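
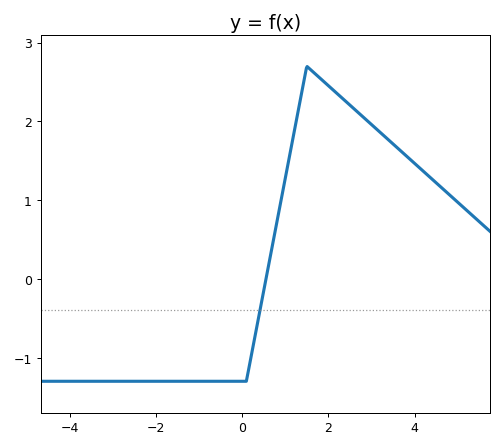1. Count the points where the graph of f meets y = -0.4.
1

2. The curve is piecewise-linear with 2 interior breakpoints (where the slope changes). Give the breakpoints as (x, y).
(0.1, -1.3); (1.5, 2.7)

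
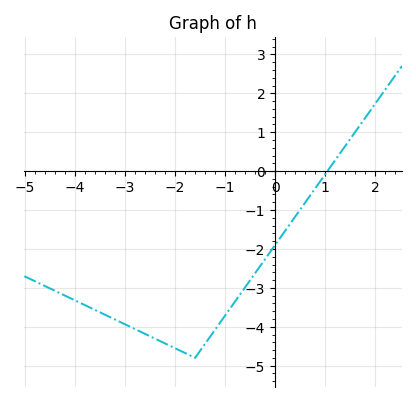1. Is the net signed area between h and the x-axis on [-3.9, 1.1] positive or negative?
negative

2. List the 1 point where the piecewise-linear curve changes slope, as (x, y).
(-1.6, -4.8)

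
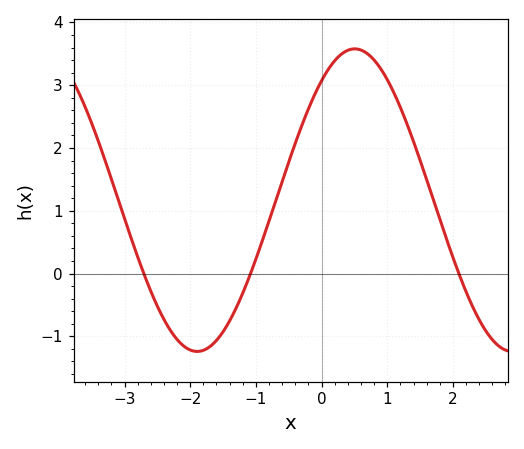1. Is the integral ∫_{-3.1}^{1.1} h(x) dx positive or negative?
positive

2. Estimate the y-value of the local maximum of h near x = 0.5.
3.6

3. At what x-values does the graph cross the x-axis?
-2.7, -1.1, 2.1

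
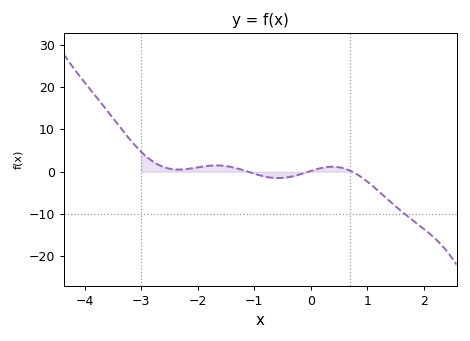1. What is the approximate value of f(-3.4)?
10.9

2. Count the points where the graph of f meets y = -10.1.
1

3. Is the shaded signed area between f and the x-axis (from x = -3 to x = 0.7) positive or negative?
positive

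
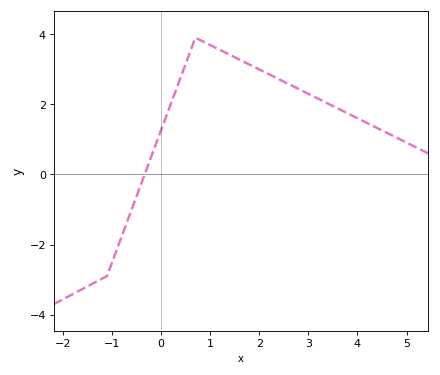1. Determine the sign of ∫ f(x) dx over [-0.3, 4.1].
positive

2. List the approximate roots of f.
-0.332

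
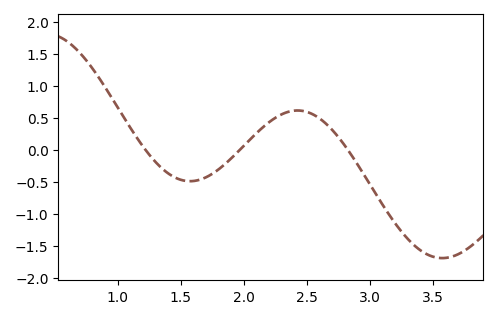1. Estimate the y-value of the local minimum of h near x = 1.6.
-0.493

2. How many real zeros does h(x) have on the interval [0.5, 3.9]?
3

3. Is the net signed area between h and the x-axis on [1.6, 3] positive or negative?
positive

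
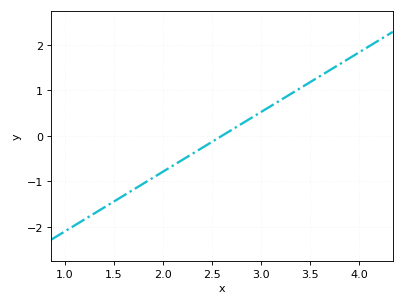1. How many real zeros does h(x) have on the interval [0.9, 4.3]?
1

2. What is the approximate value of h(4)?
1.8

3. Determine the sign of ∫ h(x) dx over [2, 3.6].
positive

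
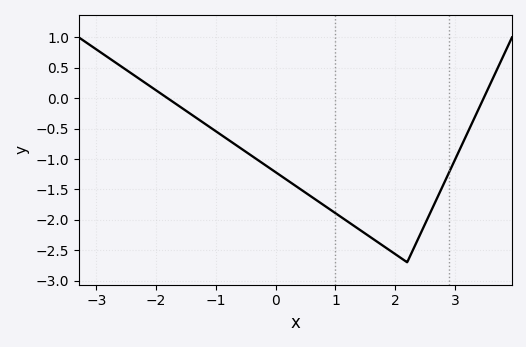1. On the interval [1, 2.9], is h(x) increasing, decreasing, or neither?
neither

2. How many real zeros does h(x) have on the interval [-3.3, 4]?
2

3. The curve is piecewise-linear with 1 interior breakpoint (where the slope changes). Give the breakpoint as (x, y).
(2.2, -2.7)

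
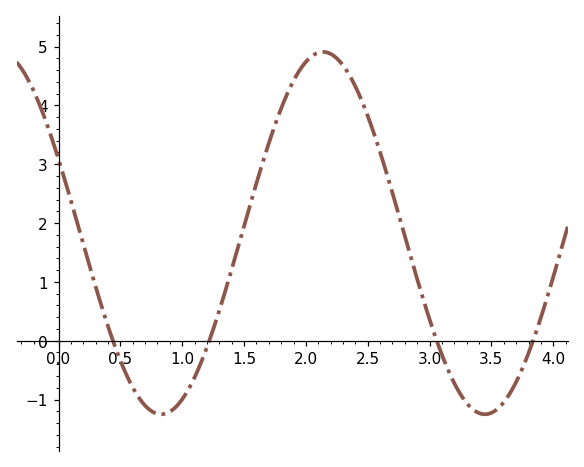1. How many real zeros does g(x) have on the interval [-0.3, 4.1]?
4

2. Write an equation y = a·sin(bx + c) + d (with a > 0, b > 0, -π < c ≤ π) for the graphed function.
y = 3.08sin(2.4x + 2.7) + 1.83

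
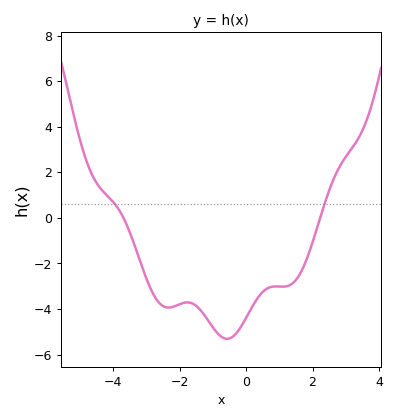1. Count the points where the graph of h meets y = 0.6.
2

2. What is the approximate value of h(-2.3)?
-4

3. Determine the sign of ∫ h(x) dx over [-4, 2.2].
negative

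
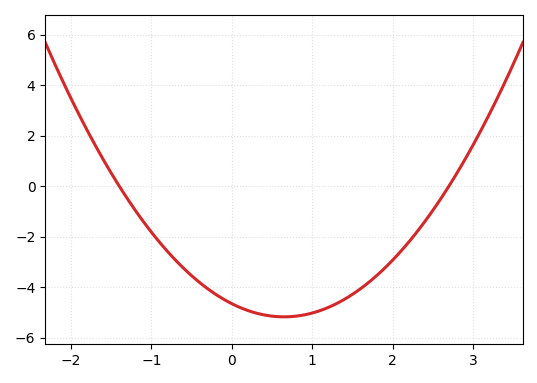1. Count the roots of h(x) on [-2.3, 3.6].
2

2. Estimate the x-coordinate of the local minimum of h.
0.65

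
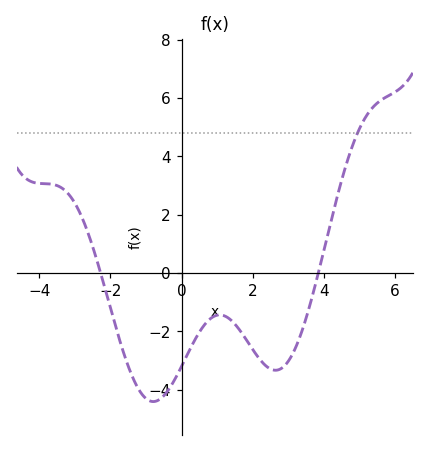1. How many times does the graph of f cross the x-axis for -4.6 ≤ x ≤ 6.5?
2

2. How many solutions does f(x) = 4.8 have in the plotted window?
1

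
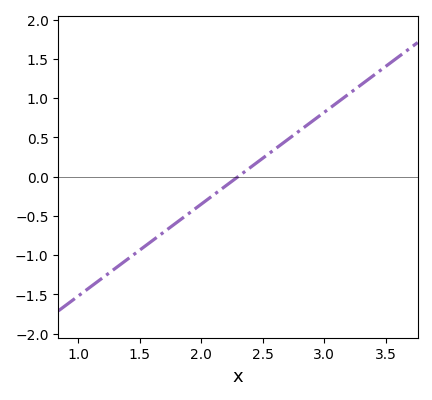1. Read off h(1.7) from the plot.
-0.7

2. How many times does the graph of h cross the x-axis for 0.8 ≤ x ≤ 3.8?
1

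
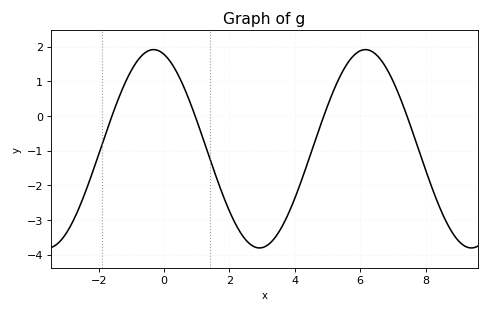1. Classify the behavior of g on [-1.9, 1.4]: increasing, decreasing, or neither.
neither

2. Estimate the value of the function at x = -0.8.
1.6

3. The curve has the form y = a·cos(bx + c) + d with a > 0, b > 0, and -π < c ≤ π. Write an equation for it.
y = 2.86cos(0.97x + 0.31) - 0.95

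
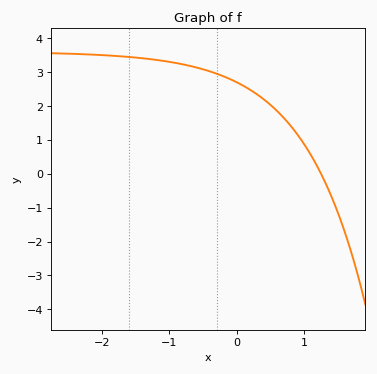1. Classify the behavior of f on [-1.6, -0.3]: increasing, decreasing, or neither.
decreasing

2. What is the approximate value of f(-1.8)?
3.48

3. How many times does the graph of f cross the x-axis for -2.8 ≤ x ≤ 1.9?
1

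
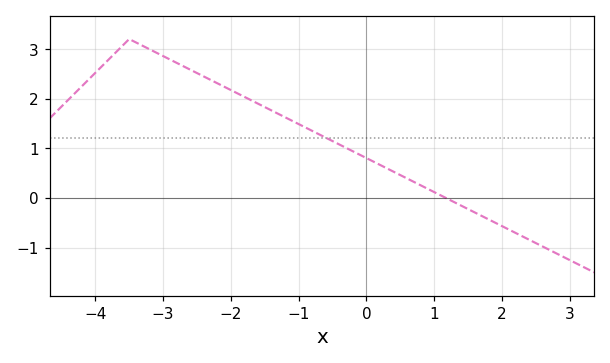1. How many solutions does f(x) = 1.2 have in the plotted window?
1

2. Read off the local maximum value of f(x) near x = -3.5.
3.2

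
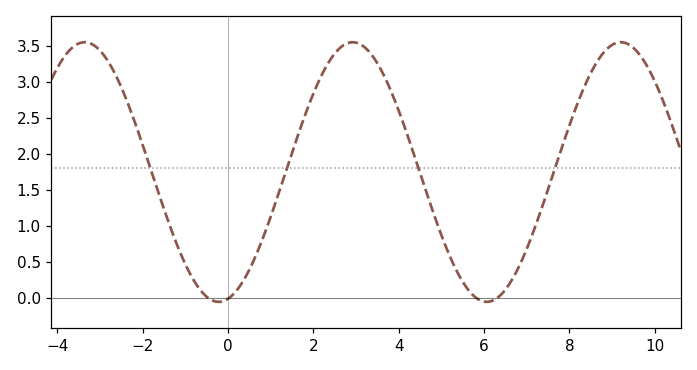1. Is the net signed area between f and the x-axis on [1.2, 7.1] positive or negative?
positive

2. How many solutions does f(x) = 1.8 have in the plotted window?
4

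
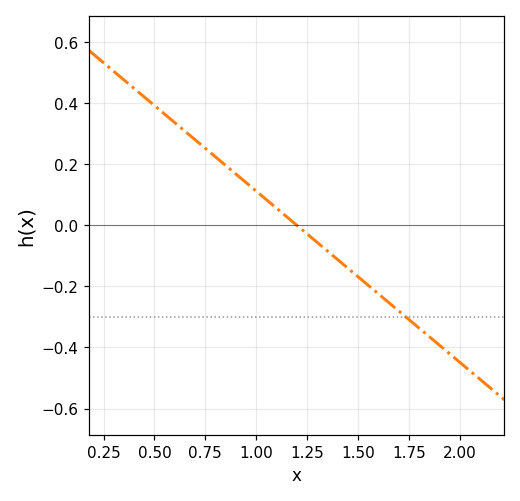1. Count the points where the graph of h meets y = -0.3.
1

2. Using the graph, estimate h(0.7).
0.28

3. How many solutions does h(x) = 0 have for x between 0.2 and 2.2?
1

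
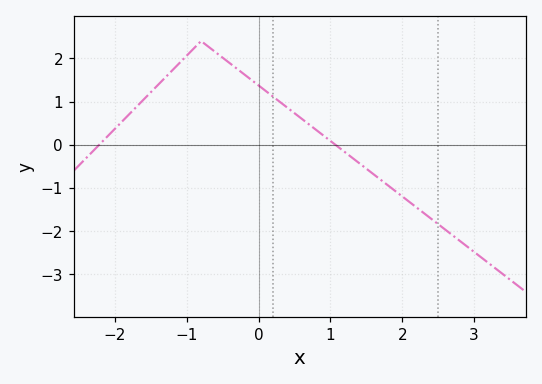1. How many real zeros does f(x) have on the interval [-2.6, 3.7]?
2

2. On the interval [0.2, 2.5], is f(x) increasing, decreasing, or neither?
decreasing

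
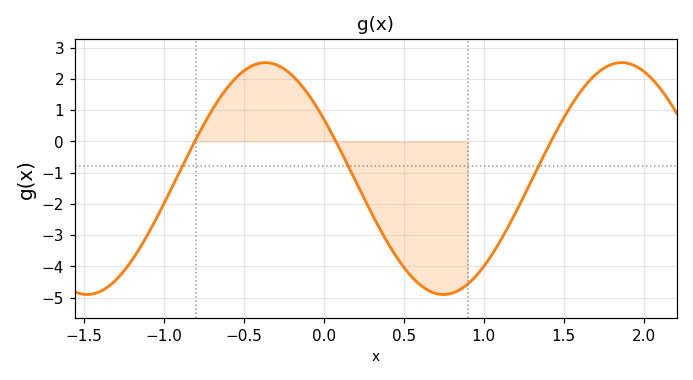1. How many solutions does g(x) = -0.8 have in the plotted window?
3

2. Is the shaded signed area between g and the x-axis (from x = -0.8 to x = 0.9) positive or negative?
negative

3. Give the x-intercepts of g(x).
-0.806, 0.076, 1.42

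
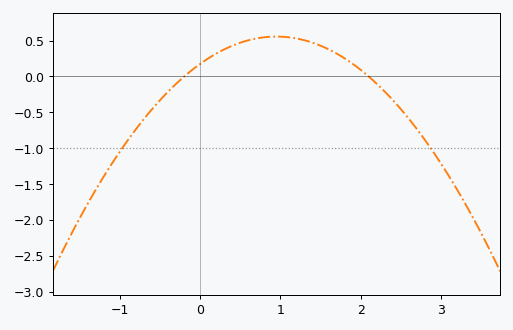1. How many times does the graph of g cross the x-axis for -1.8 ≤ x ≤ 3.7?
2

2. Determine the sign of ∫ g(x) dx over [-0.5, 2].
positive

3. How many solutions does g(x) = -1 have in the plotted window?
2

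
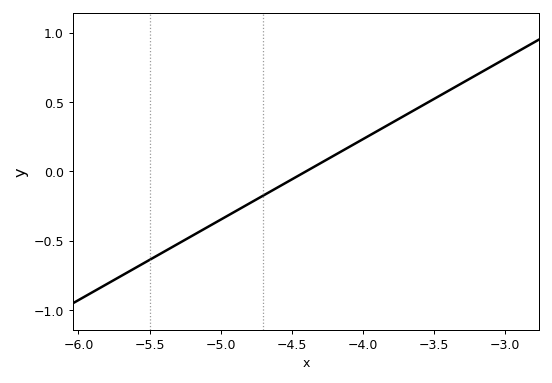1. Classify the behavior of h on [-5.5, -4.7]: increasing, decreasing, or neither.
increasing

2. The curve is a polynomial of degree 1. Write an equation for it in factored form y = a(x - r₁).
y = 0.58(x + 4.4)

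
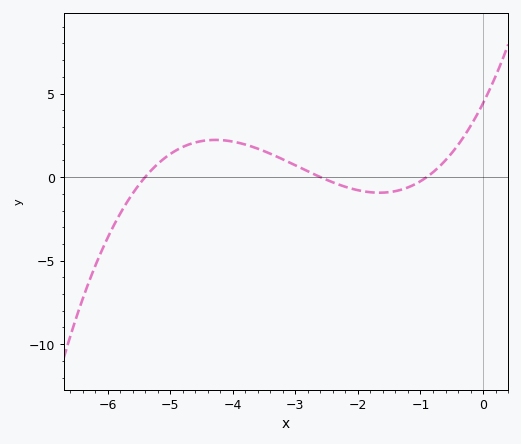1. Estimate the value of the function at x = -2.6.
0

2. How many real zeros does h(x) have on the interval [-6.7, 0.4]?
3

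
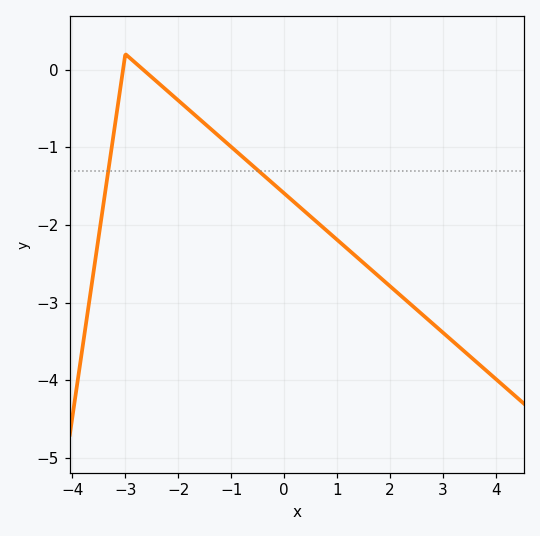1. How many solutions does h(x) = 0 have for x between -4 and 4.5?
2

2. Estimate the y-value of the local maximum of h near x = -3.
0.199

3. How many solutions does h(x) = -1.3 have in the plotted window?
2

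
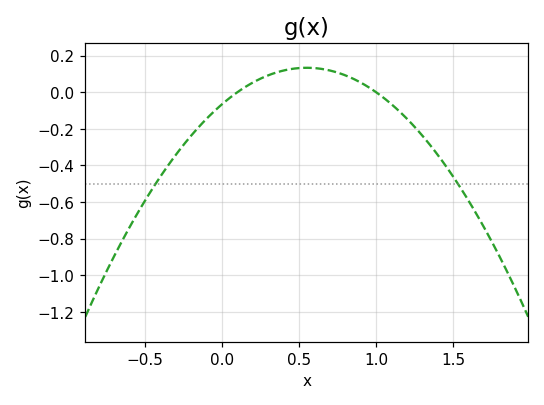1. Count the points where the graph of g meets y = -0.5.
2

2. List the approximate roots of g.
0.1, 1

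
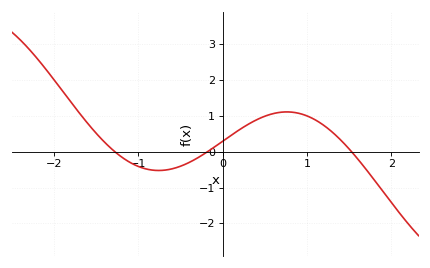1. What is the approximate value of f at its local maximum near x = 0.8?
1.1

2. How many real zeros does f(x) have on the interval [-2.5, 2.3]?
3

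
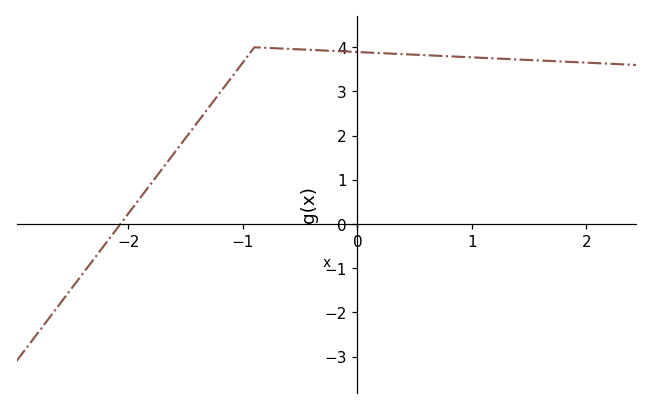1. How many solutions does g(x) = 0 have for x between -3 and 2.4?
1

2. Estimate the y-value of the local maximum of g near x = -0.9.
4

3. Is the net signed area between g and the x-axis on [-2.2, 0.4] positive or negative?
positive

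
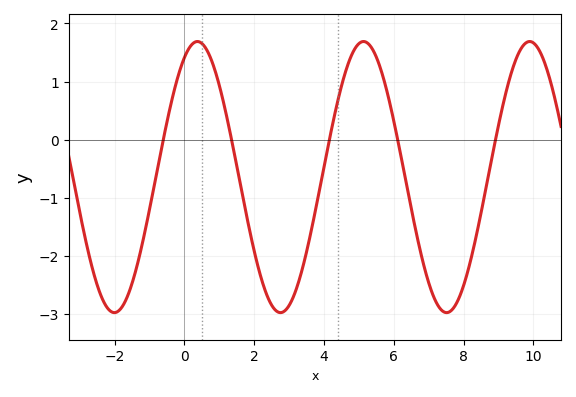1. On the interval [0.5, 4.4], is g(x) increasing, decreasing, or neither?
neither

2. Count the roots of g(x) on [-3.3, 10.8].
5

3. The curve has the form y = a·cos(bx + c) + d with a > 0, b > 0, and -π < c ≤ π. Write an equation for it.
y = 2.33cos(1.32x - 0.492) - 0.64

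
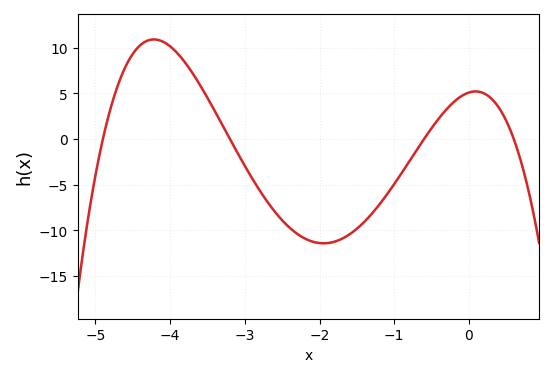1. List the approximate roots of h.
-4.9, -3.2, -0.6, 0.6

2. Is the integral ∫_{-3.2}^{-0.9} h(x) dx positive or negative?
negative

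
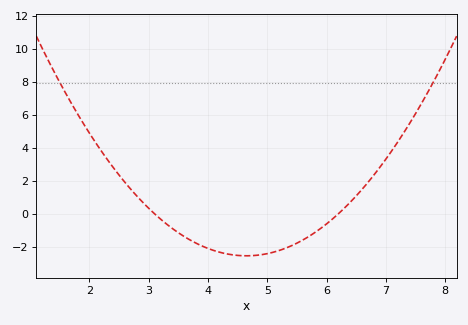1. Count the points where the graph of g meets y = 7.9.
2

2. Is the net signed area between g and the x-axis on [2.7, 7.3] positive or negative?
negative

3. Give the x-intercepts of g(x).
3.1, 6.2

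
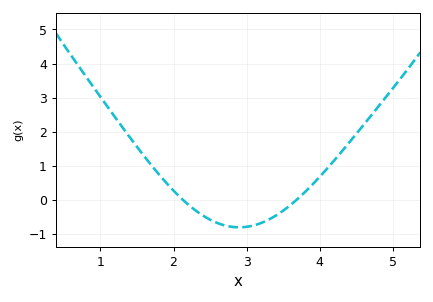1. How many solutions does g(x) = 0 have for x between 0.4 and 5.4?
2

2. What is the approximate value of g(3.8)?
0.237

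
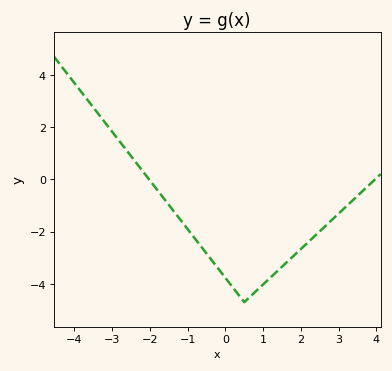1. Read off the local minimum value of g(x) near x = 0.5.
-4.6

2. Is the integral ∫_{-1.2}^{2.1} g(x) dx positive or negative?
negative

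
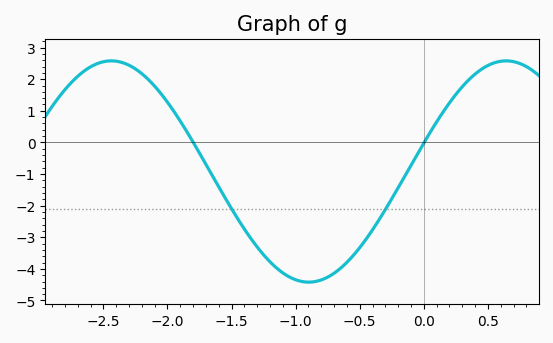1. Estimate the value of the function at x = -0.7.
-4.14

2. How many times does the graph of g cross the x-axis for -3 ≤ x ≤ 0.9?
2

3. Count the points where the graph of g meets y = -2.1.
2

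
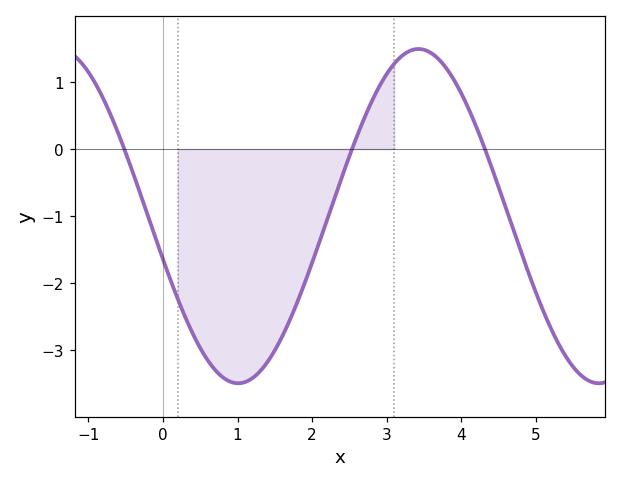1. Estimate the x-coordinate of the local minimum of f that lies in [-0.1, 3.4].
1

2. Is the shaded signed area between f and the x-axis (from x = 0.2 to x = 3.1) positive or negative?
negative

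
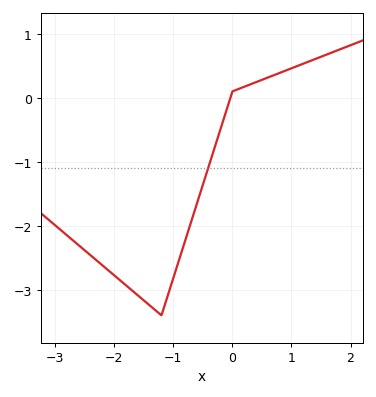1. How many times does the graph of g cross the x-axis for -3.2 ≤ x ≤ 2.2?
1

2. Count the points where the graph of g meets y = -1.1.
1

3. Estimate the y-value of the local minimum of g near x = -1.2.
-3.4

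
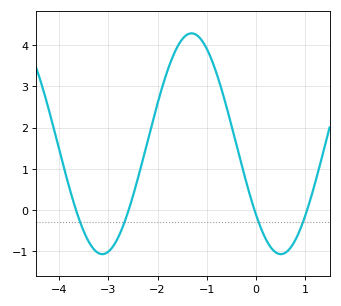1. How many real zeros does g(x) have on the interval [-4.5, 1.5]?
4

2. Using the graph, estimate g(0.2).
-0.698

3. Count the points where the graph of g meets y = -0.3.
4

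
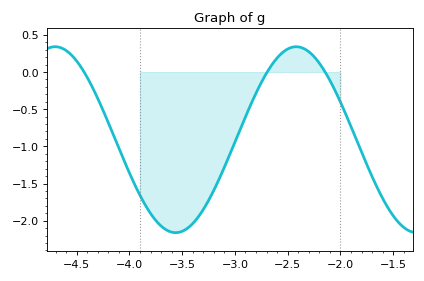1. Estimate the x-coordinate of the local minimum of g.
-3.56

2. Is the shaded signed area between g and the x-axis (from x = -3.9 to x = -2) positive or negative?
negative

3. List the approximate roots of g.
-4.43, -2.69, -2.14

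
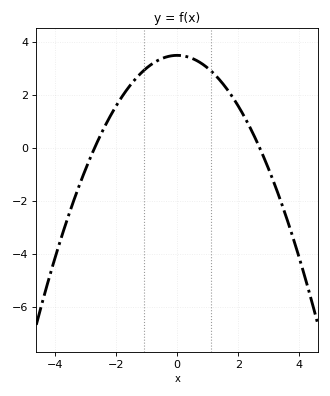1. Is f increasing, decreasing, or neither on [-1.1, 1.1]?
neither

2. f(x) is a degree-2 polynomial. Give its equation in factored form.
y = -0.48(x + 2.7)(x - 2.7)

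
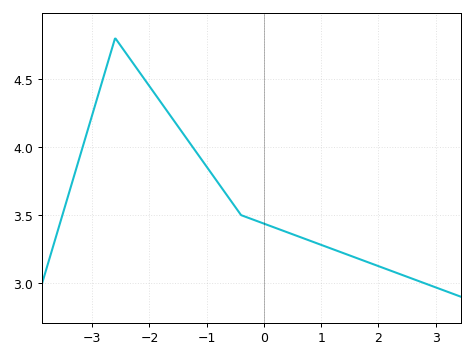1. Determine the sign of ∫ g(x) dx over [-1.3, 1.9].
positive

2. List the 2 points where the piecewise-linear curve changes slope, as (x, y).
(-2.6, 4.8); (-0.4, 3.5)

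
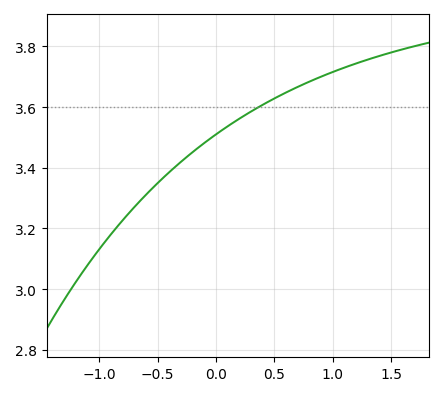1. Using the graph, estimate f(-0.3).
3.42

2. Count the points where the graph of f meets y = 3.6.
1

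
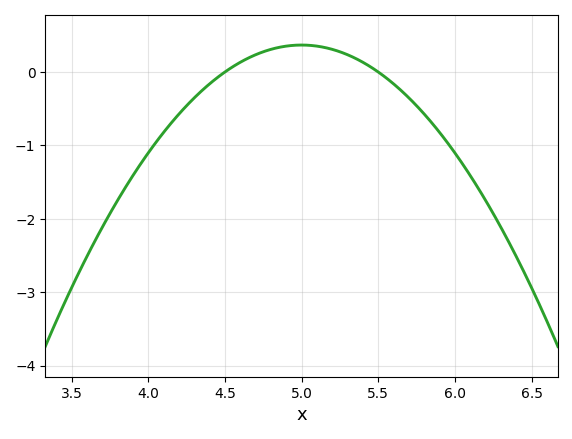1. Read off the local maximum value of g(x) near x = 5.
0.4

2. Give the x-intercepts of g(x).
4.5, 5.5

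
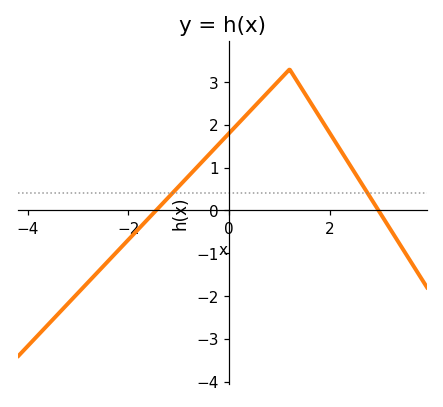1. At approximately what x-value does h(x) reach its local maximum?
1.2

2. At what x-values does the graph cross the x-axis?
-1.4, 3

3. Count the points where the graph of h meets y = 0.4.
2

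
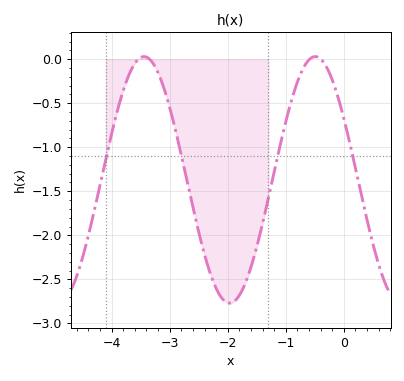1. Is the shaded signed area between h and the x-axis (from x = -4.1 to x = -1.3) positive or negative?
negative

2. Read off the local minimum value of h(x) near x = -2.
-2.77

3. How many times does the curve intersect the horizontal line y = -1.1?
4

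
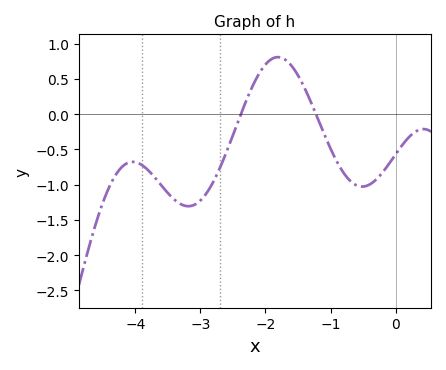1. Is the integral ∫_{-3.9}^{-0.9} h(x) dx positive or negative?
negative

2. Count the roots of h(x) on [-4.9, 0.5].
2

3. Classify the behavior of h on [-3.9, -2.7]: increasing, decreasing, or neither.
neither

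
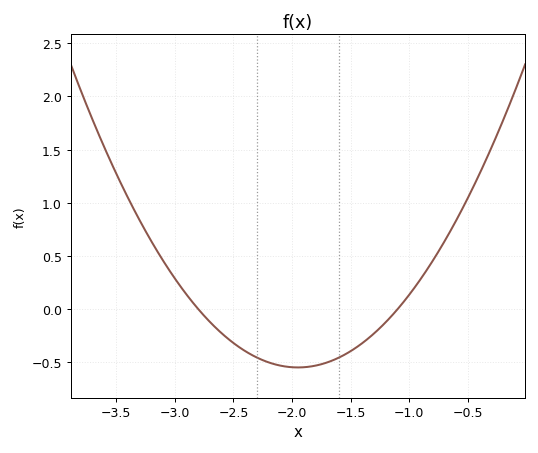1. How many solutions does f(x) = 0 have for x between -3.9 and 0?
2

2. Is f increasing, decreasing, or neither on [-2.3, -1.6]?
neither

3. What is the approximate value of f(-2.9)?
0.137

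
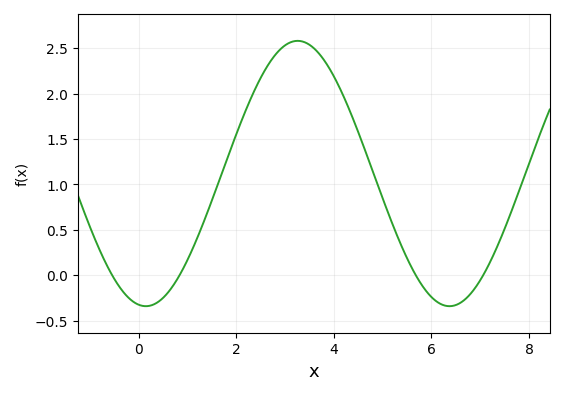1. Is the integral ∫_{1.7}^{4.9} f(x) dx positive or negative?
positive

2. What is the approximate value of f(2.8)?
2.43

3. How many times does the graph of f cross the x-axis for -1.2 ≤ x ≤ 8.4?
4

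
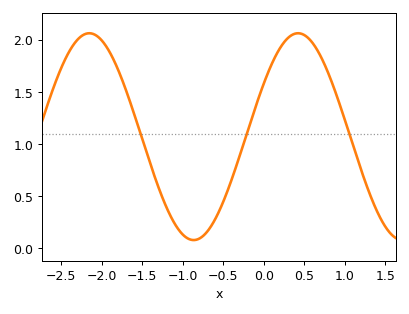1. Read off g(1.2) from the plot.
0.75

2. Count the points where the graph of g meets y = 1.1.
3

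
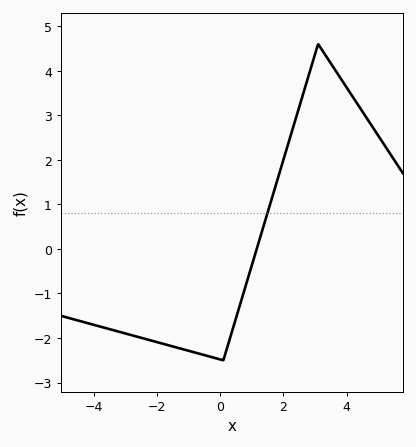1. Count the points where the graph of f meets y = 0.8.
1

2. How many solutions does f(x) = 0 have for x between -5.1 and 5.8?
1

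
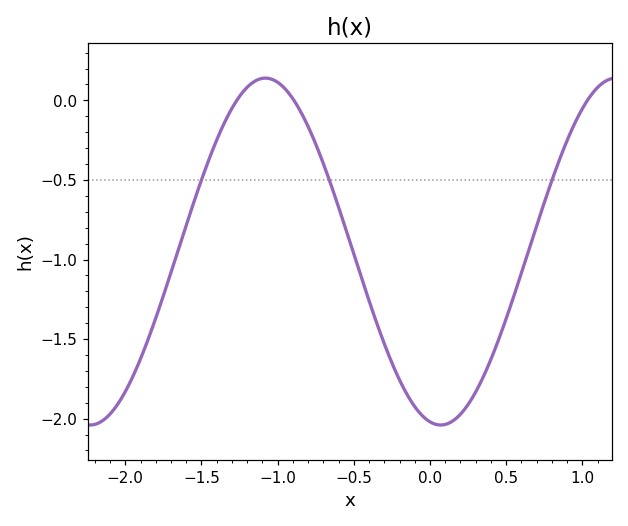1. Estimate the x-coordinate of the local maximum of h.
-1.08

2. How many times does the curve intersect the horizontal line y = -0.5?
3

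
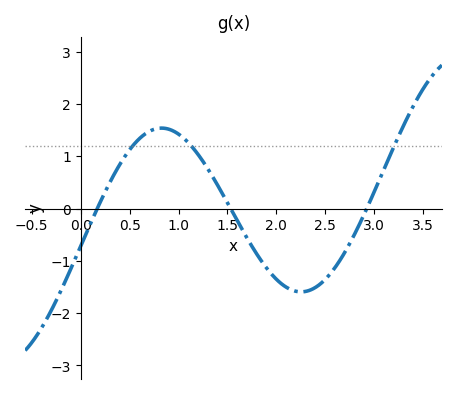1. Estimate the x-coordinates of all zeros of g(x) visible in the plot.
0.169, 1.53, 2.92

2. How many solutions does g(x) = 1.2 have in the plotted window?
3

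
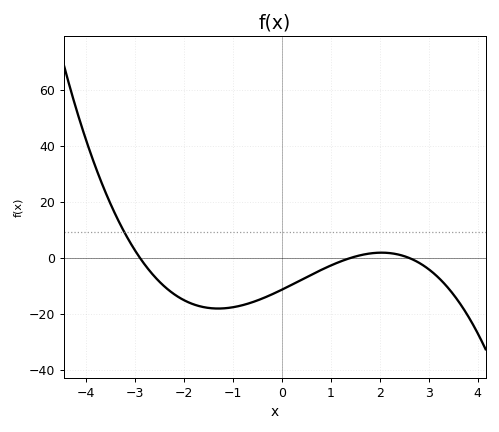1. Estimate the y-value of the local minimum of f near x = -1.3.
-18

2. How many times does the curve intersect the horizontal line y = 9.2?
1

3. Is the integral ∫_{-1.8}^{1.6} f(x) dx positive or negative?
negative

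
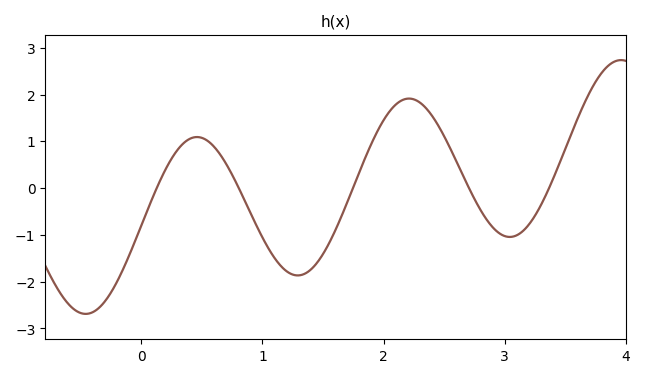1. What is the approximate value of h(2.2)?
1.91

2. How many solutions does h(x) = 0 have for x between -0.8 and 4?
5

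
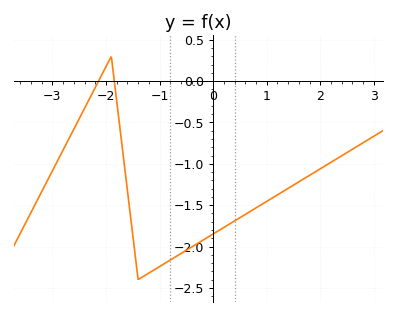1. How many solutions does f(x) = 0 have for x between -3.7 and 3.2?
2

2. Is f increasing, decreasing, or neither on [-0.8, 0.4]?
increasing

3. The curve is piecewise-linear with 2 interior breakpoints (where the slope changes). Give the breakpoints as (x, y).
(-1.9, 0.3); (-1.4, -2.4)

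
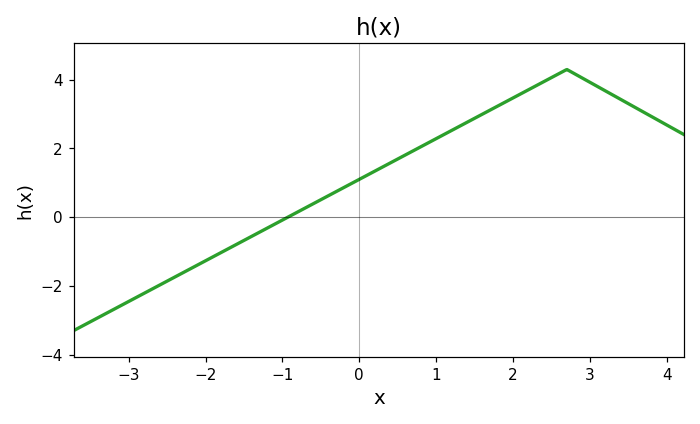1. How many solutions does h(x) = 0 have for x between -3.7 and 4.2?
1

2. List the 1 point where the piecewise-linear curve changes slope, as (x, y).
(2.7, 4.3)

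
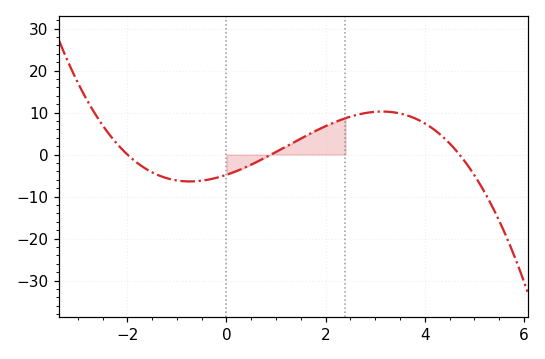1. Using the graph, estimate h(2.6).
9.36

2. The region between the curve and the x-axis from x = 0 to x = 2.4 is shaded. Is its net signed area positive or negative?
positive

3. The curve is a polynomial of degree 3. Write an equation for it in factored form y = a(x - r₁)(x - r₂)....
y = -0.57(x + 2)(x - 0.9)(x - 4.7)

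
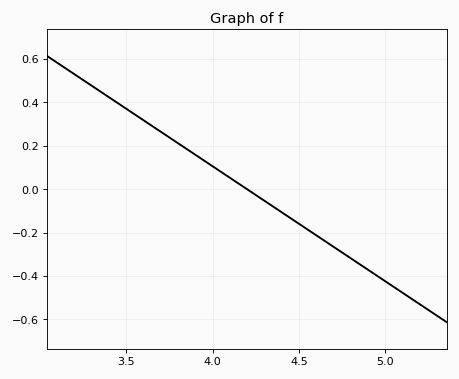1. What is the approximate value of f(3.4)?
0.42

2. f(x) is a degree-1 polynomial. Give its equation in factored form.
y = -0.53(x - 4.2)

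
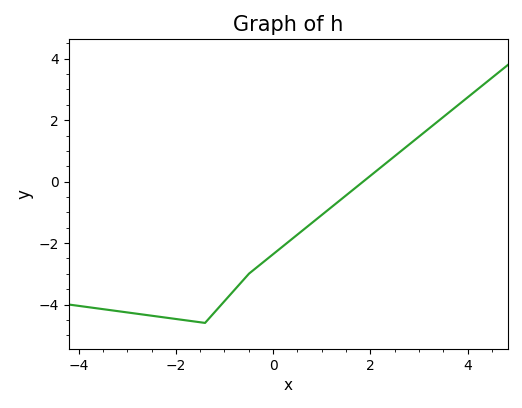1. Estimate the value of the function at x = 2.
0.2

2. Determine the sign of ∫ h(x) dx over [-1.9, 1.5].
negative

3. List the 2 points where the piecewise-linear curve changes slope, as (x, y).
(-1.4, -4.6); (-0.5, -3)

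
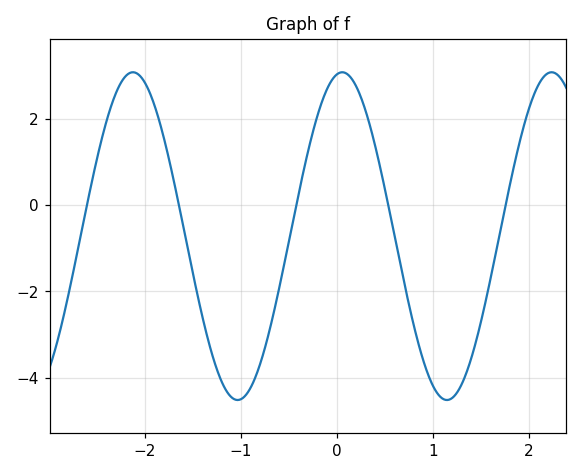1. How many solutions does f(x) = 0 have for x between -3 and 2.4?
5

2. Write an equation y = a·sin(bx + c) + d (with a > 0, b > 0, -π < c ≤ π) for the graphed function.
y = 3.79sin(2.88x + 1.41) - 0.72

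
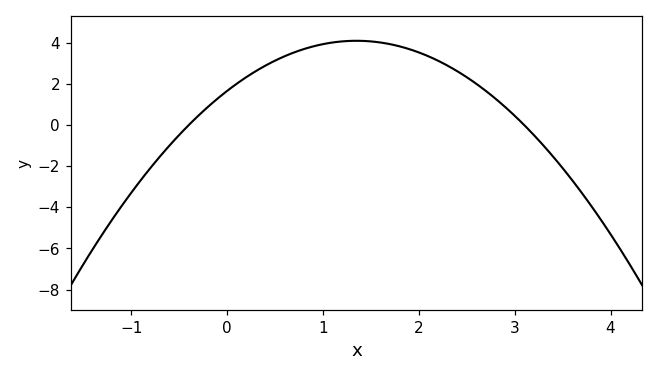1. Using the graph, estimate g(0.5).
3.2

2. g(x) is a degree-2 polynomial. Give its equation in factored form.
y = -1.34(x + 0.4)(x - 3.1)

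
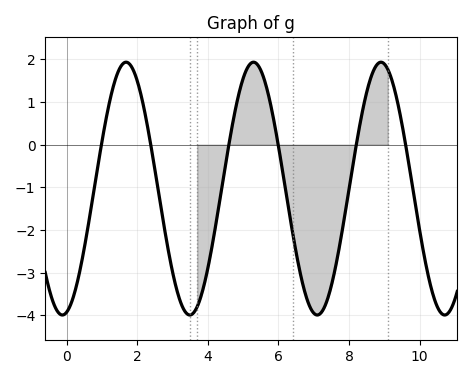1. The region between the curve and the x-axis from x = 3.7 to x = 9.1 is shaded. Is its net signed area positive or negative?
negative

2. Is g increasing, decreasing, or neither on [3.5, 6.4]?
neither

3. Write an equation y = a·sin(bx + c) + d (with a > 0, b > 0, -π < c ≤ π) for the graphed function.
y = 2.96sin(1.7x - 1.4) - 1.03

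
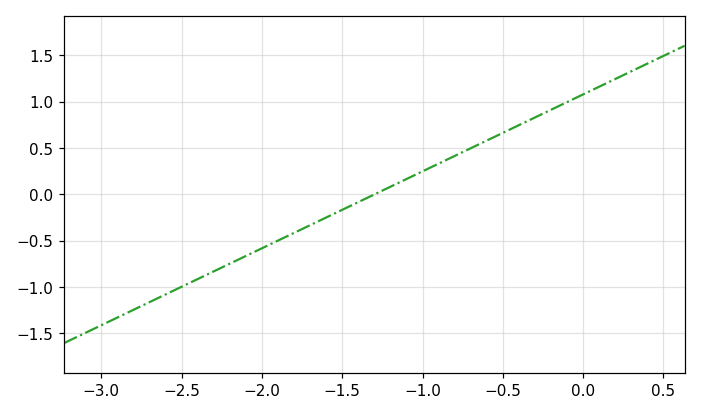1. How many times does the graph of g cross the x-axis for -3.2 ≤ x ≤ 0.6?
1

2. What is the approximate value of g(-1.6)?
-0.249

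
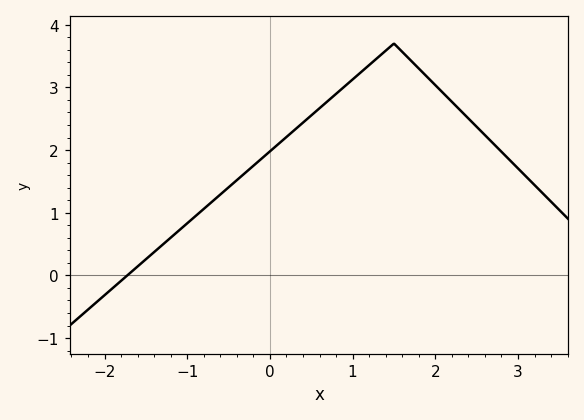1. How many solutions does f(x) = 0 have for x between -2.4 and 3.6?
1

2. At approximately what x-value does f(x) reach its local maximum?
1.5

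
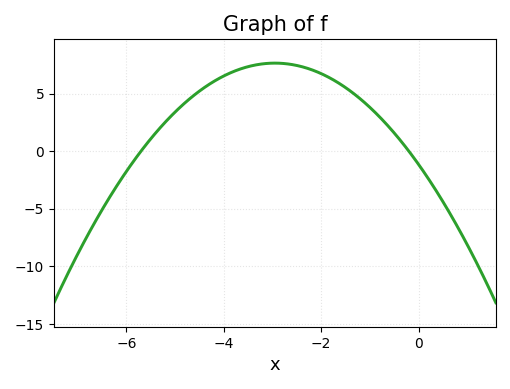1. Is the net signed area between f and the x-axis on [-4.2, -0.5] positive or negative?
positive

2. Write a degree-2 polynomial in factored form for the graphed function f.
y = -1.01(x + 5.7)(x + 0.2)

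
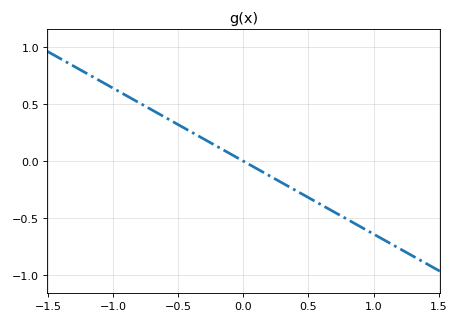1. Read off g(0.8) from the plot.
-0.512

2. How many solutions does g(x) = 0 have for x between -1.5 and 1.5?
1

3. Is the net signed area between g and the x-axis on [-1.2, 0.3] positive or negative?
positive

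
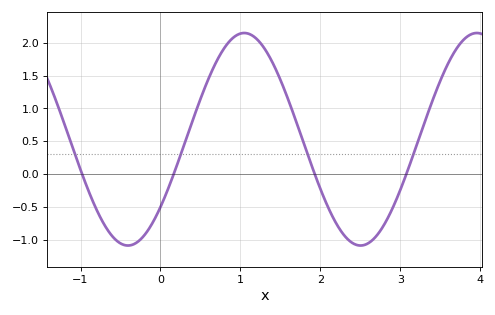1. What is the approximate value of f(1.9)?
0.1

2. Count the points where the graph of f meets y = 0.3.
4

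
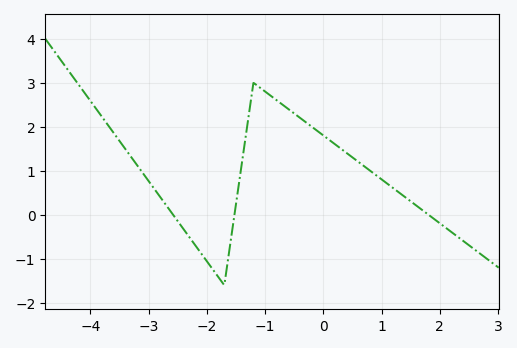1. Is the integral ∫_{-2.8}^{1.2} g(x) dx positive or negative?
positive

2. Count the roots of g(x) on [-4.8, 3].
3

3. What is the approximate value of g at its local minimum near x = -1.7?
-1.6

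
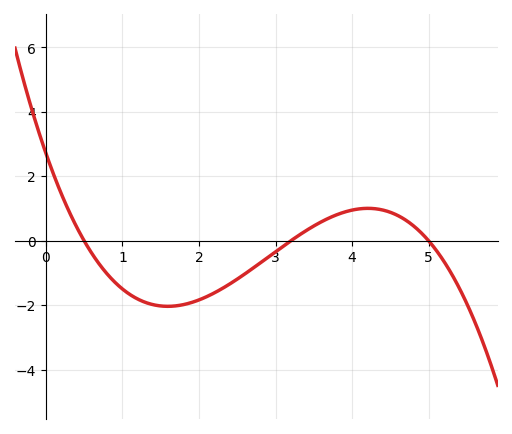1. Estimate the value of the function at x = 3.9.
0.8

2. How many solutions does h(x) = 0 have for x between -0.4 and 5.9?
3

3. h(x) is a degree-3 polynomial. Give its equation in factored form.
y = -0.34(x - 0.5)(x - 3.2)(x - 5)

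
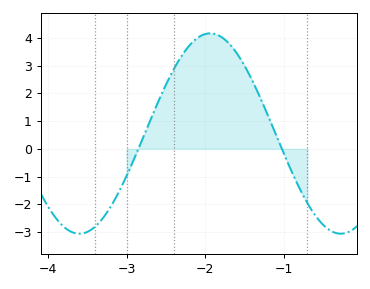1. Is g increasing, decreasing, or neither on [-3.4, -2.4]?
increasing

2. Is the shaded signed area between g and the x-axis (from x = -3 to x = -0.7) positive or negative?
positive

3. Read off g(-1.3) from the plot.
1.8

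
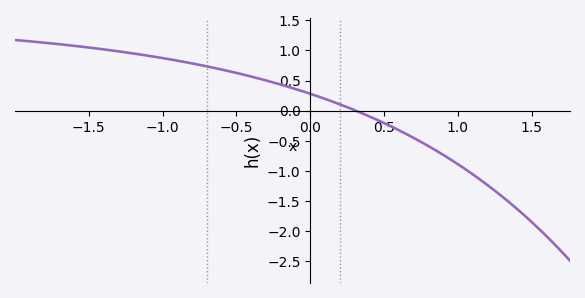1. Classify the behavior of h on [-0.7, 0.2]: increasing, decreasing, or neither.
decreasing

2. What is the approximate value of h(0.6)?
-0.3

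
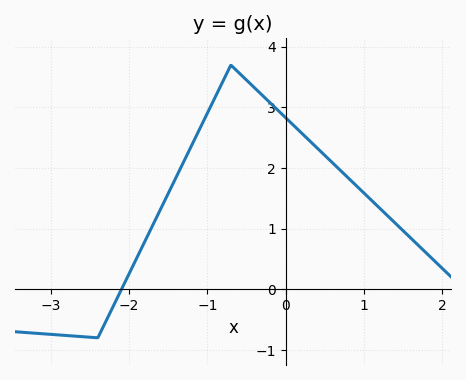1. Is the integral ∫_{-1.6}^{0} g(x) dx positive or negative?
positive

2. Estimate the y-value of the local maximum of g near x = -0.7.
3.7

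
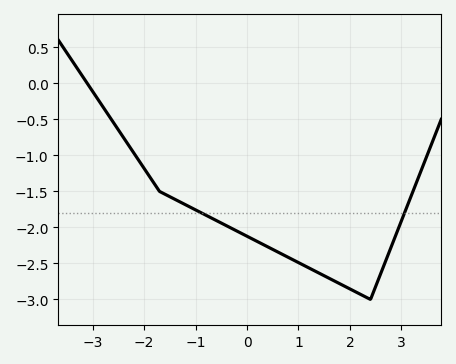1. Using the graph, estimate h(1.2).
-2.56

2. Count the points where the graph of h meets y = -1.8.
2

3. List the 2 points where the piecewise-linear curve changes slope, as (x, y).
(-1.7, -1.5); (2.4, -3)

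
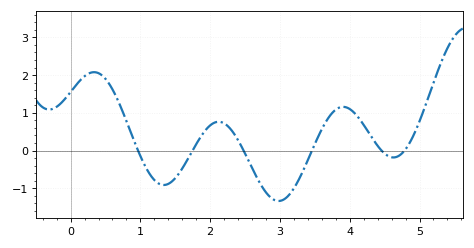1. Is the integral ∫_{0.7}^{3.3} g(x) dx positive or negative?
negative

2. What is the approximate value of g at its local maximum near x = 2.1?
0.763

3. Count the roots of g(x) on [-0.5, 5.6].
6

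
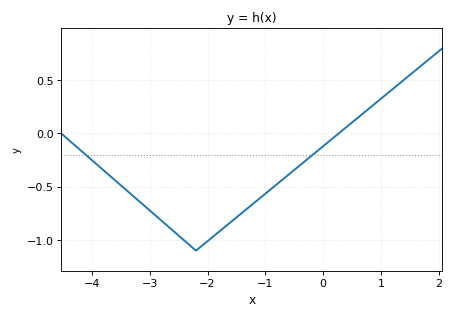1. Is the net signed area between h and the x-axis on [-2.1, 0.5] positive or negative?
negative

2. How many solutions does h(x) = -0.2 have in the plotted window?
2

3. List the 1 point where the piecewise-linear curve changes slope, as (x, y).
(-2.2, -1.1)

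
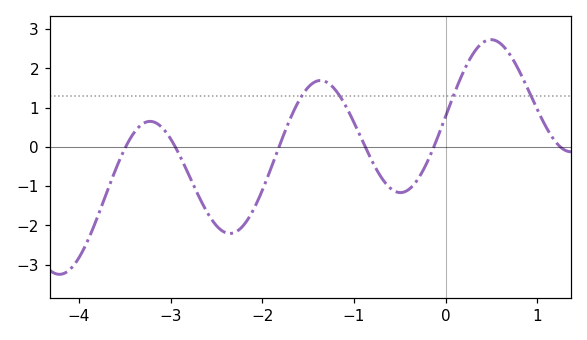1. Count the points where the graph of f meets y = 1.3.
4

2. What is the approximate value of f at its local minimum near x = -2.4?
-2.21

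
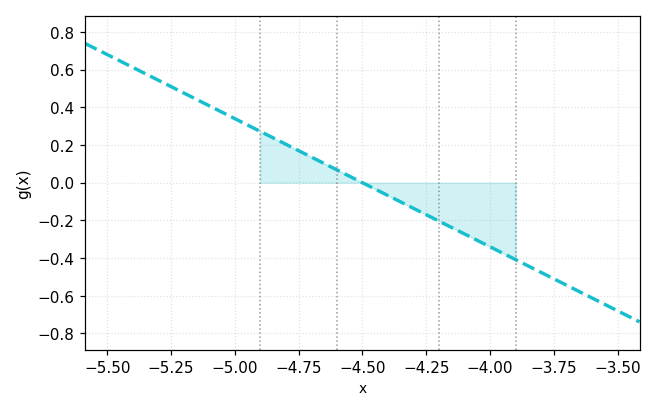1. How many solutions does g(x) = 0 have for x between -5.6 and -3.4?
1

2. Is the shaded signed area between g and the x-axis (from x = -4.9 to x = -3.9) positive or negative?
negative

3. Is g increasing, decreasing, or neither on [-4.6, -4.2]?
decreasing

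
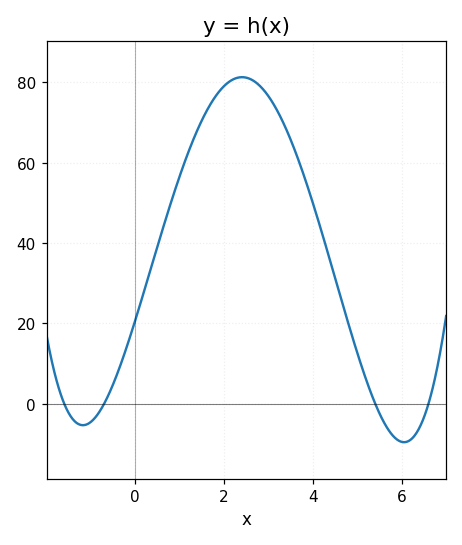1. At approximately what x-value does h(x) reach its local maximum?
2.41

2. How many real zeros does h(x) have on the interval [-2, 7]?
4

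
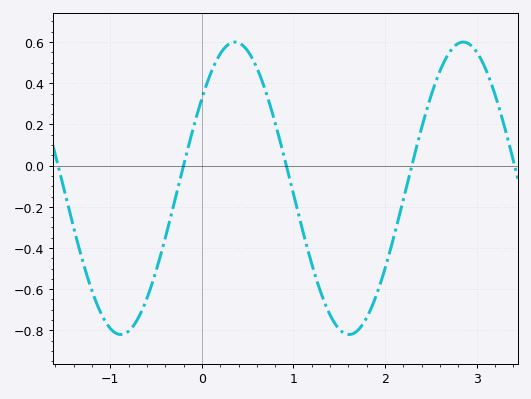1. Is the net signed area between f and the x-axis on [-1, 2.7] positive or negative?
negative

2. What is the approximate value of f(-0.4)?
-0.36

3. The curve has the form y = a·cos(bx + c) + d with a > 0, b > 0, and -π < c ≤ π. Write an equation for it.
y = 0.71cos(2.5x - 0.91) - 0.11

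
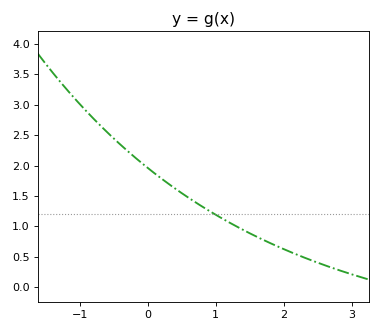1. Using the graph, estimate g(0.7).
1.4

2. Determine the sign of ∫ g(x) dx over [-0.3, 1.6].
positive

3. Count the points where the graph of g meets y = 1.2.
1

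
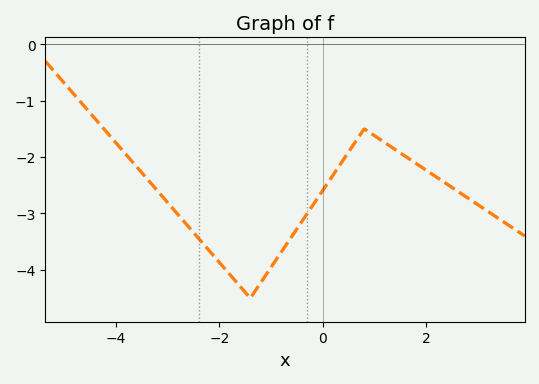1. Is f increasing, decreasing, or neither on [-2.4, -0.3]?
neither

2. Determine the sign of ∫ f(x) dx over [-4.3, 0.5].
negative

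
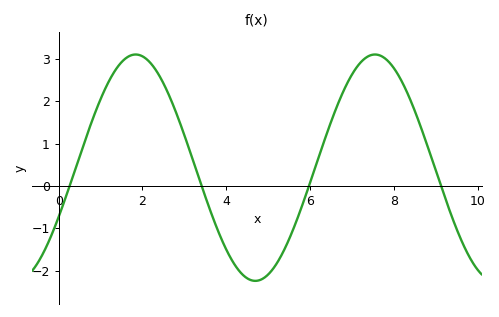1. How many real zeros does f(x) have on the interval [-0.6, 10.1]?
4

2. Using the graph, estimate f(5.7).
-0.765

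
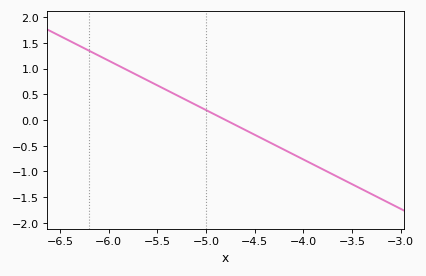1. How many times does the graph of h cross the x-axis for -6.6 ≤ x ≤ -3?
1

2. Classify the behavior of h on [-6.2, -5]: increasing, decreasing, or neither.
decreasing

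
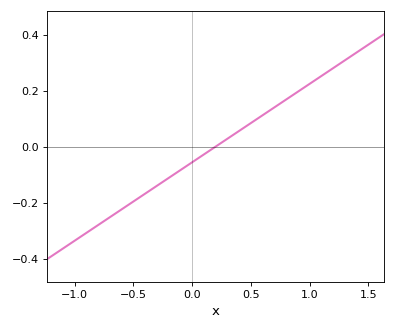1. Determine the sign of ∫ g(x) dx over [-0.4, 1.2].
positive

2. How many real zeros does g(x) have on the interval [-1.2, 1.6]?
1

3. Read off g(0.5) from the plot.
0.084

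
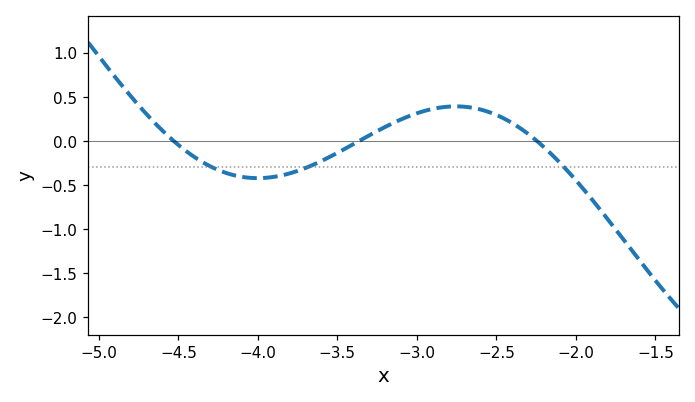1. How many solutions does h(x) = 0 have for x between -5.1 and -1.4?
3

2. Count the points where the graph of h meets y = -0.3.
3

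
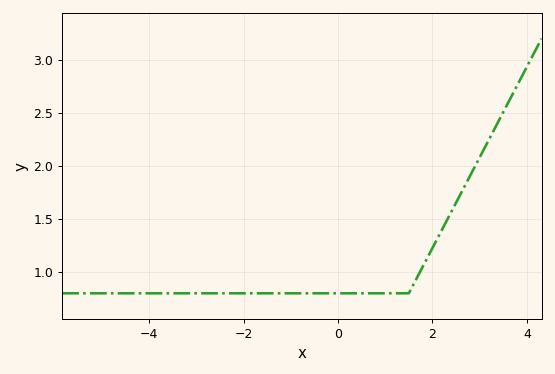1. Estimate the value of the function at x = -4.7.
0.8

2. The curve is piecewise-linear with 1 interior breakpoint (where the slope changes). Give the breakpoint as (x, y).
(1.5, 0.8)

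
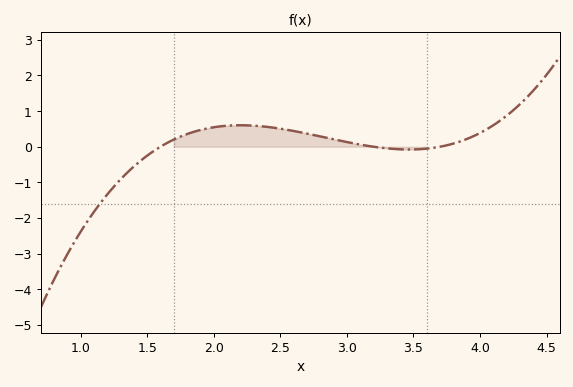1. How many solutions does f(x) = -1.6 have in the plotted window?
1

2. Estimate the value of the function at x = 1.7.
0.201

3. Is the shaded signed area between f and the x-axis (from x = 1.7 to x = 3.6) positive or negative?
positive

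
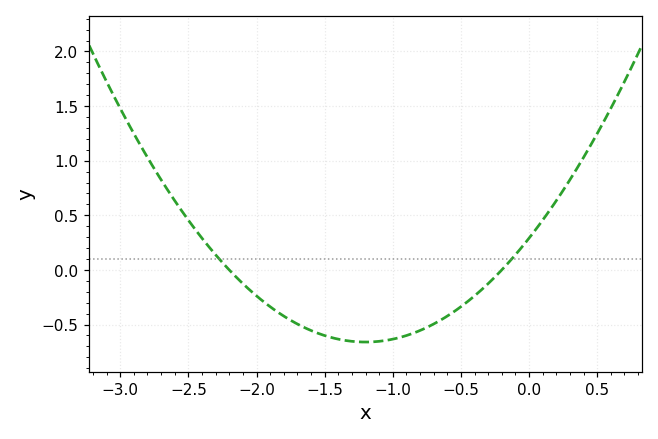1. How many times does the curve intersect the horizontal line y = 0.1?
2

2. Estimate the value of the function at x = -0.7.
-0.5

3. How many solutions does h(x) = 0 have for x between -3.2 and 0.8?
2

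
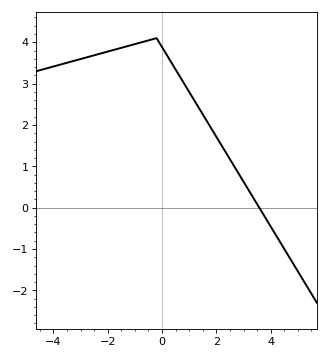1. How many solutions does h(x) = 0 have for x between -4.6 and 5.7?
1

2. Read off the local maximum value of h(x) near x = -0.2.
4.1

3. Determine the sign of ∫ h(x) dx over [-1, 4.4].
positive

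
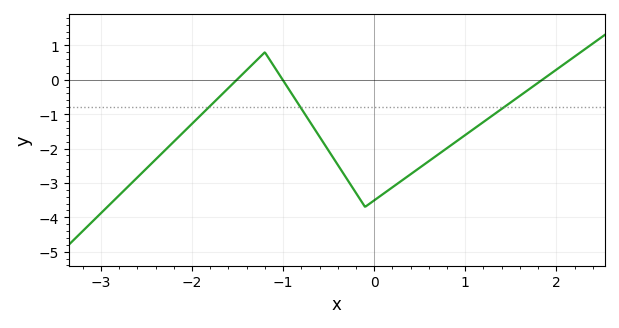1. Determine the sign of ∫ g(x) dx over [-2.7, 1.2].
negative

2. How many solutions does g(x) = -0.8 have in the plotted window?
3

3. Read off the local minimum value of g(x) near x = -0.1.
-3.7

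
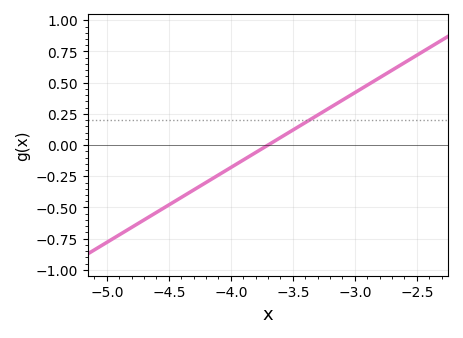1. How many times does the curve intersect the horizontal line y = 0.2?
1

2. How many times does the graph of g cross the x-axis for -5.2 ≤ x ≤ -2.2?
1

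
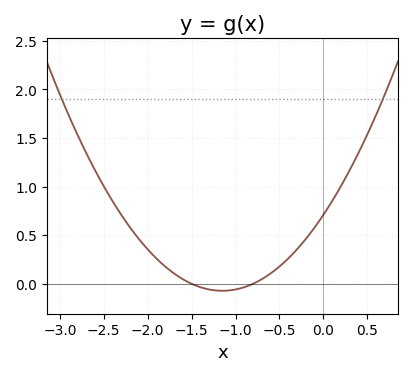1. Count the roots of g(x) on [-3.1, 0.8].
2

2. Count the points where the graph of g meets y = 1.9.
2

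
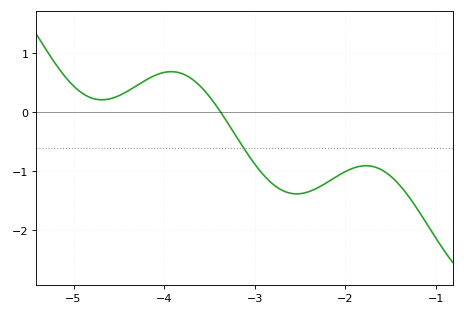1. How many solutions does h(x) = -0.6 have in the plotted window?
1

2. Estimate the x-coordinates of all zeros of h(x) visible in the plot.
-3.37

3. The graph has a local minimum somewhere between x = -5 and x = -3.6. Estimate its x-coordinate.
-4.69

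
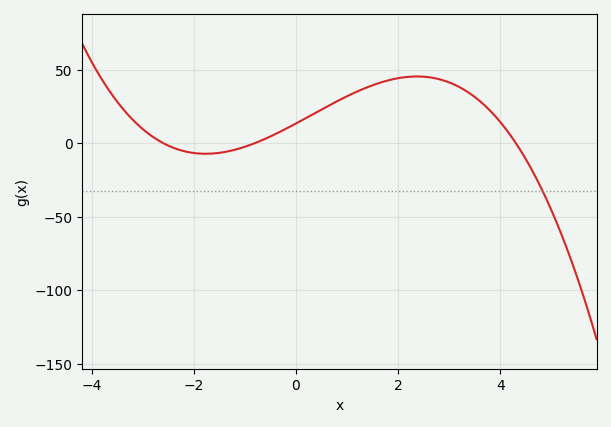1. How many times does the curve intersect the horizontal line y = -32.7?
1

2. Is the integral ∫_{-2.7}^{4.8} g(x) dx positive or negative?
positive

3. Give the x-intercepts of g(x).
-2.6, -0.8, 4.3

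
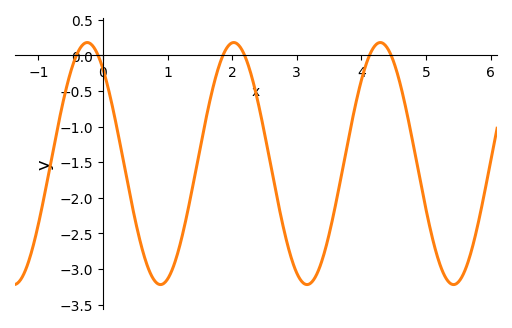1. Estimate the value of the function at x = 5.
-2.15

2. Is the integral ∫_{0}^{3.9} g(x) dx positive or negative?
negative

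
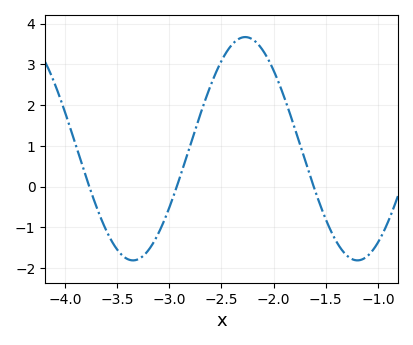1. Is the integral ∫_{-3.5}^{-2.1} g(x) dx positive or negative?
positive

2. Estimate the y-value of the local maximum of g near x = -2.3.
3.7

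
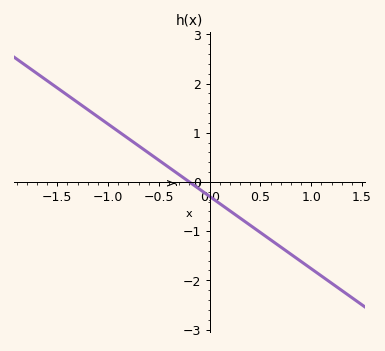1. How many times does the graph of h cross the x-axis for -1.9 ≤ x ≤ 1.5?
1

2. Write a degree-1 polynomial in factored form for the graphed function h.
y = -1.47(x + 0.2)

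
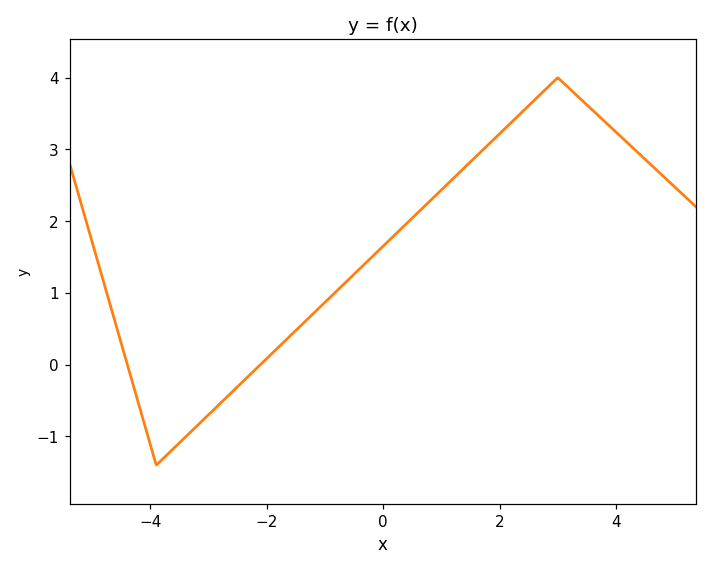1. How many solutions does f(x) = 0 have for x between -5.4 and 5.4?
2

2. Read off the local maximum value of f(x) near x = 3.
4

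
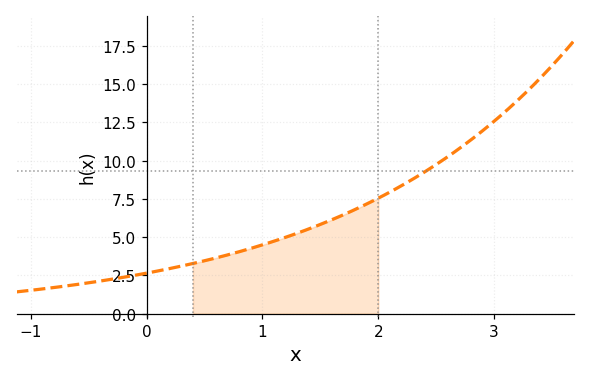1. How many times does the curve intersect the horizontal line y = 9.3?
1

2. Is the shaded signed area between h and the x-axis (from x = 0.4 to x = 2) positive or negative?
positive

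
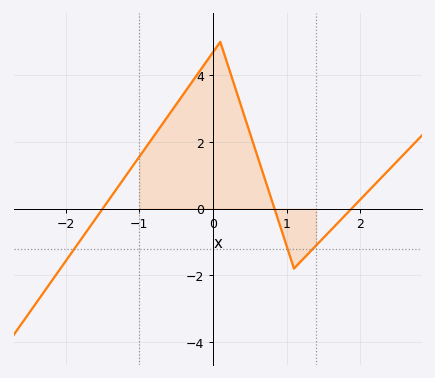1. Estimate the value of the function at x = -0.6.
2.81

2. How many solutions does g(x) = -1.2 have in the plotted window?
3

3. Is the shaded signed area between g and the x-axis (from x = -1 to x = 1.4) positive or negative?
positive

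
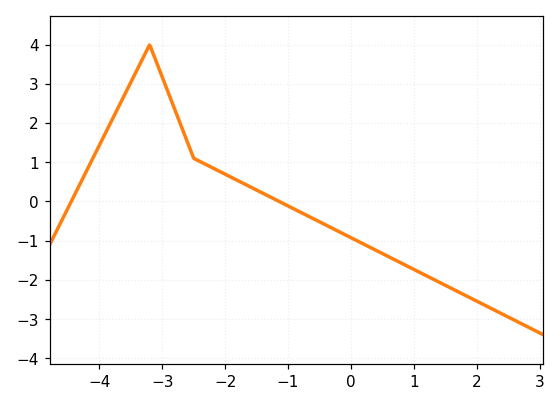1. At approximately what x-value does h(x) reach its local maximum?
-3.2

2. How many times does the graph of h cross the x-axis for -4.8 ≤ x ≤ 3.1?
2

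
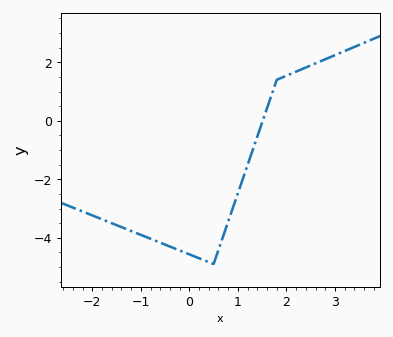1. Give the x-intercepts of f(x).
1.5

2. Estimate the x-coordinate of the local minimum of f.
0.5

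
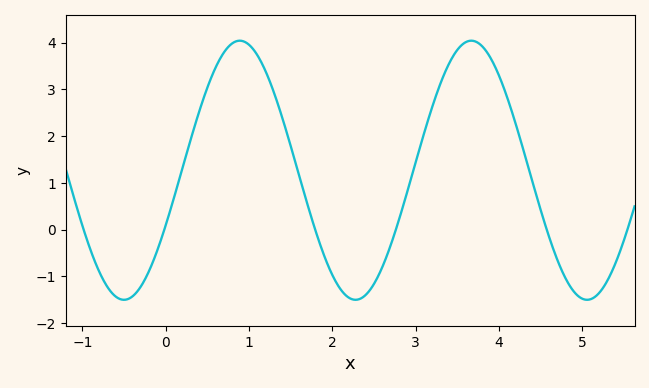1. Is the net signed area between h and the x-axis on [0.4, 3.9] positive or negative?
positive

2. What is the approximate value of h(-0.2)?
-0.9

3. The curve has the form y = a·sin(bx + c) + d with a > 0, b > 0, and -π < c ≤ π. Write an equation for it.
y = 2.77sin(2.3x - 0.44) + 1.27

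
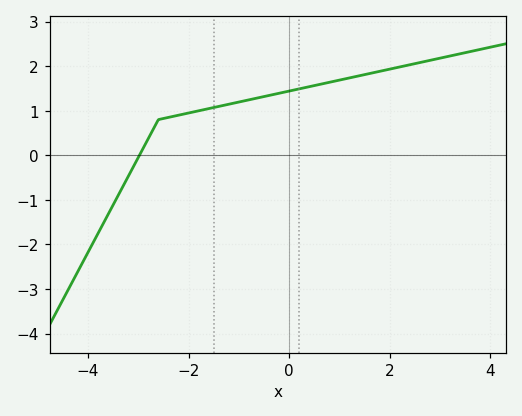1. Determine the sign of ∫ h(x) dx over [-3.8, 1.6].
positive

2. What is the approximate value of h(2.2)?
1.98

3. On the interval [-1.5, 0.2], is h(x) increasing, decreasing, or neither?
increasing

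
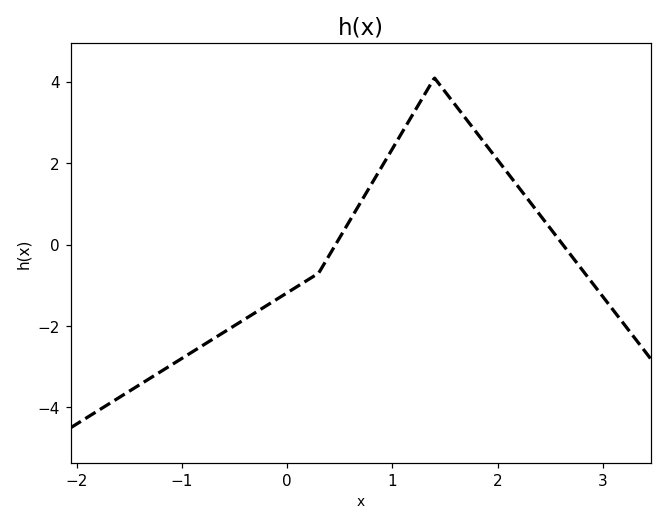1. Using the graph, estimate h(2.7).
-0.269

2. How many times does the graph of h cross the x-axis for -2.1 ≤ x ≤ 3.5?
2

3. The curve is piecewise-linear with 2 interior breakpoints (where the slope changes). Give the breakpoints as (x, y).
(0.3, -0.7); (1.4, 4.1)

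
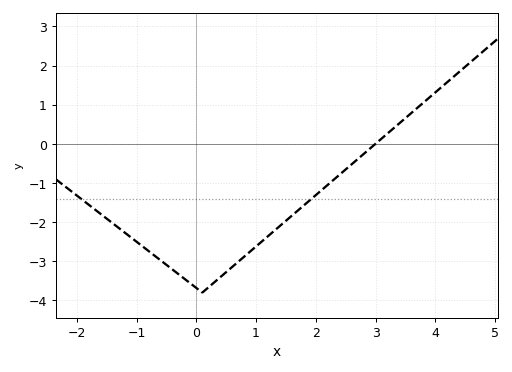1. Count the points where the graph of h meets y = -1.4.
2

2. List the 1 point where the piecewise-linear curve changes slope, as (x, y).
(0.1, -3.8)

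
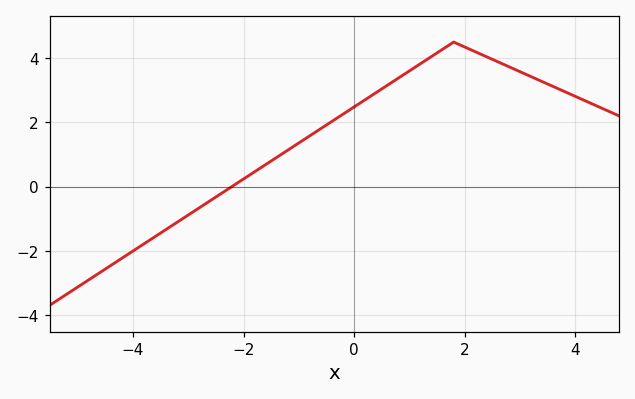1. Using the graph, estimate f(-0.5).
1.92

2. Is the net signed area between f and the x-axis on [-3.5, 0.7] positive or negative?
positive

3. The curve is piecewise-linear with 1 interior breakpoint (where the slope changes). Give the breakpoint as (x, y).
(1.8, 4.5)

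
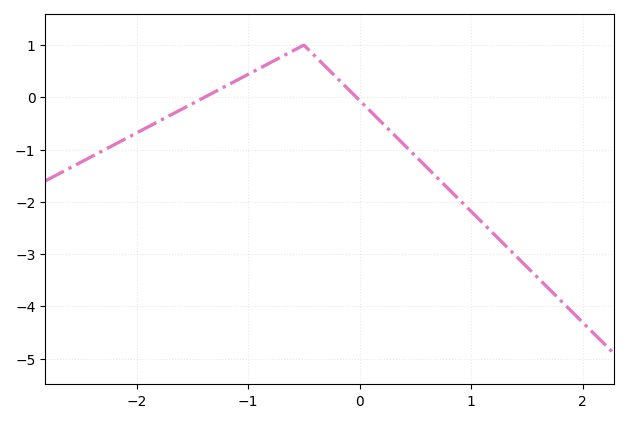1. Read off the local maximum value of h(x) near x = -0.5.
1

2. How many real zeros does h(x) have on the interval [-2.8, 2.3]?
2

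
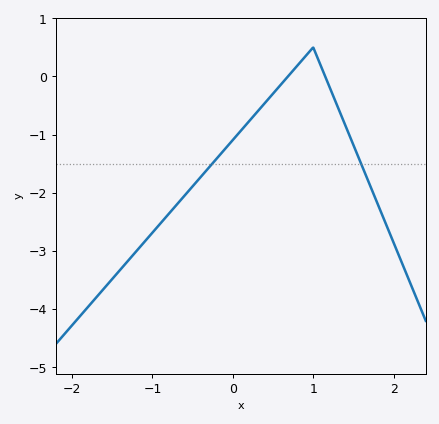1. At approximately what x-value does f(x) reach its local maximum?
0.999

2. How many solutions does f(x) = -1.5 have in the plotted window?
2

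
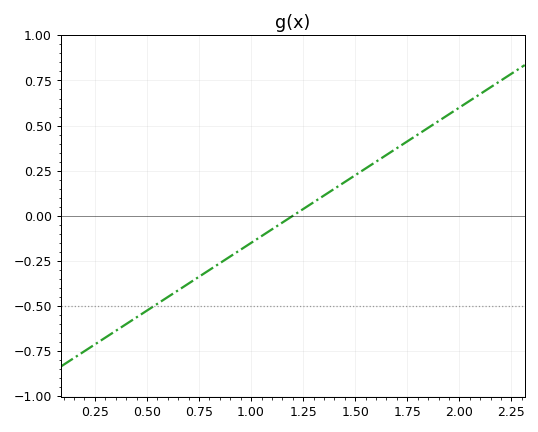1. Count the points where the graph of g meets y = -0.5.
1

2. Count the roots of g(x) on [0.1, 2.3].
1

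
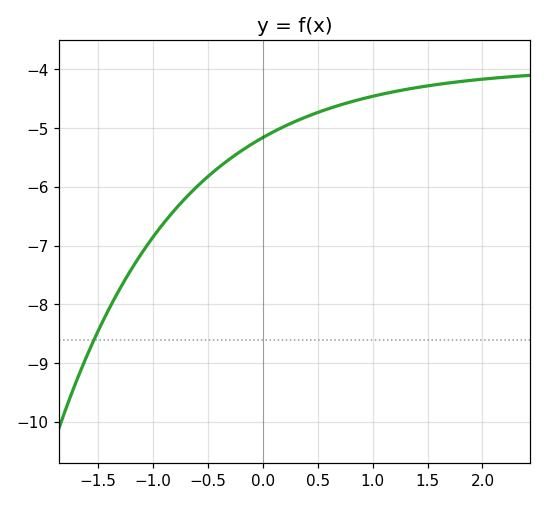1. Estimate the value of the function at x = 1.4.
-4.3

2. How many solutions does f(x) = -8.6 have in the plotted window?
1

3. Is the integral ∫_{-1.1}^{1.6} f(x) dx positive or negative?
negative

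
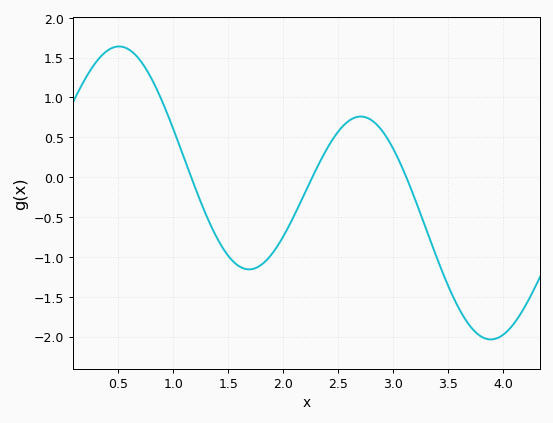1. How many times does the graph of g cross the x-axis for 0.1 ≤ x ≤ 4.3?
3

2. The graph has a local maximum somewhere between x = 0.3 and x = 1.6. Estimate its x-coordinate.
0.5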